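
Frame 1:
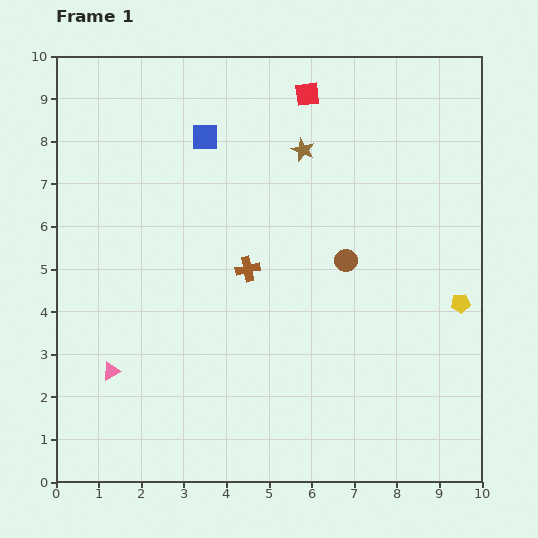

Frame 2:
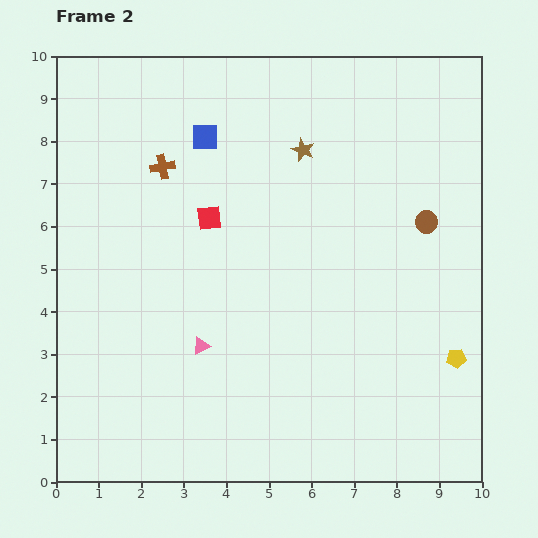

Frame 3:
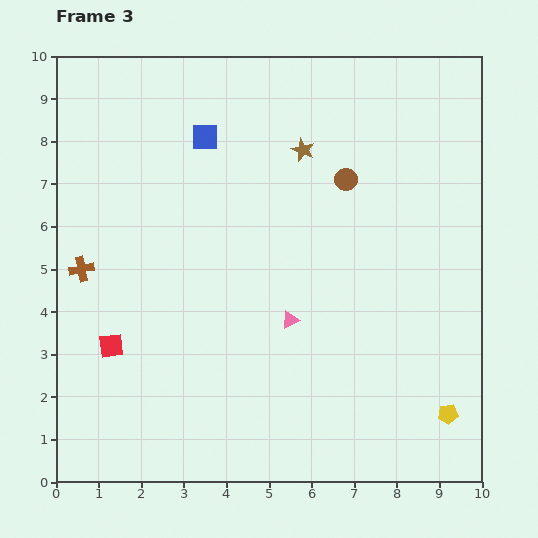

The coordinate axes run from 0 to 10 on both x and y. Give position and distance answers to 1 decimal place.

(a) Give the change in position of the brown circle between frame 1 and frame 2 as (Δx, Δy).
(1.9, 0.9)

The brown circle was at (6.8, 5.2) in frame 1 and (8.7, 6.1) in frame 2.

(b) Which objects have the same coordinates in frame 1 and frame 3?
the blue square, the brown star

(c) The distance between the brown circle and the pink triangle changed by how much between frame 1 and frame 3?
-2.6

Distance in frame 1: 6.1. Distance in frame 3: 3.5.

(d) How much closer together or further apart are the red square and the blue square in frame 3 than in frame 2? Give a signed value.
+3.5

Distance in frame 2: 1.9. Distance in frame 3: 5.4.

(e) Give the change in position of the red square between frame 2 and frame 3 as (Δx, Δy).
(-2.3, -3.0)

The red square was at (3.6, 6.2) in frame 2 and (1.3, 3.2) in frame 3.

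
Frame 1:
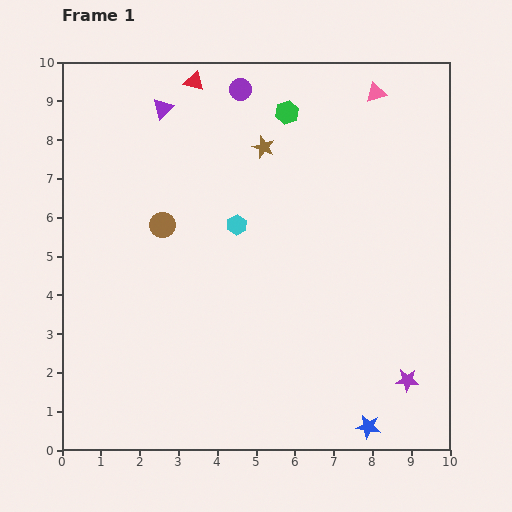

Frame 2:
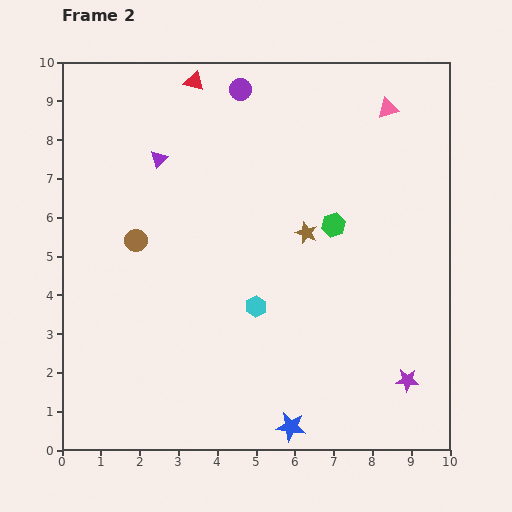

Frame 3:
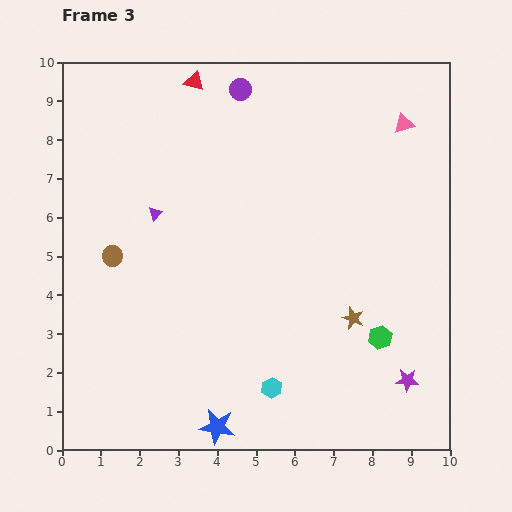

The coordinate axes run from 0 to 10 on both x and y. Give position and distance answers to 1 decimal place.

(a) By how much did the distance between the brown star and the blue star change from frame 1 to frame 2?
-2.7

Distance in frame 1: 7.7. Distance in frame 2: 5.0.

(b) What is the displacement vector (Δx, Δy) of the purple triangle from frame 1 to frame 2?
(-0.1, -1.3)

The purple triangle was at (2.6, 8.8) in frame 1 and (2.5, 7.5) in frame 2.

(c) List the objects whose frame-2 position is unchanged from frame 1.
the purple star, the purple circle, the red triangle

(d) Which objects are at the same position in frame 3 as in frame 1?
the purple star, the purple circle, the red triangle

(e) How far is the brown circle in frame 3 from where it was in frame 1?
1.5

The brown circle moved from (2.6, 5.8) to (1.3, 5.0), a distance of √(1.3² + 0.8²) ≈ 1.5.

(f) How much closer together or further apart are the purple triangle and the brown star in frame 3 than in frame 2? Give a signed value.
+1.6

Distance in frame 2: 4.2. Distance in frame 3: 5.8.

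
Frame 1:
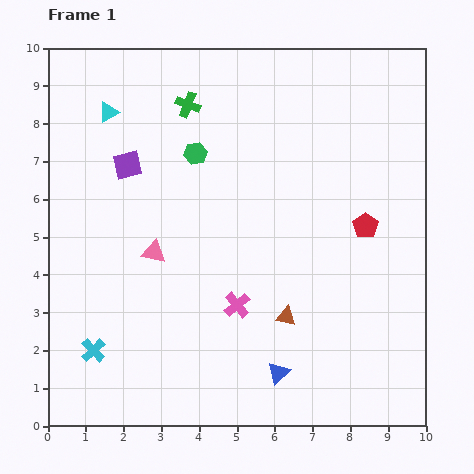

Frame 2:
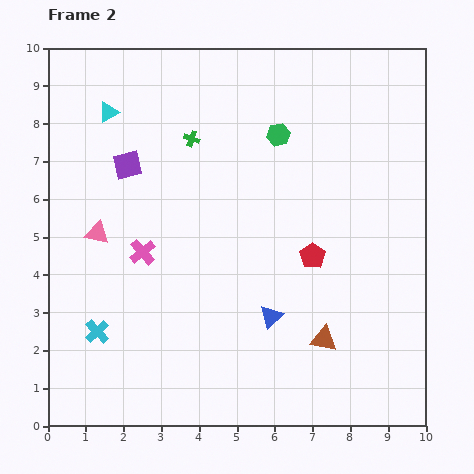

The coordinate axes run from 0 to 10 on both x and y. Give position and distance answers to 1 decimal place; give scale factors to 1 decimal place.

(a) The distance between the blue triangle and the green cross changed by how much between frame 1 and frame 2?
-2.4

Distance in frame 1: 7.5. Distance in frame 2: 5.1.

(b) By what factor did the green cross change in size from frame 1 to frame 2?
0.6×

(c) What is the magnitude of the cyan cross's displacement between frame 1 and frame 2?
0.5

The cyan cross moved from (1.2, 2.0) to (1.3, 2.5), a distance of √(0.1² + 0.5²) ≈ 0.5.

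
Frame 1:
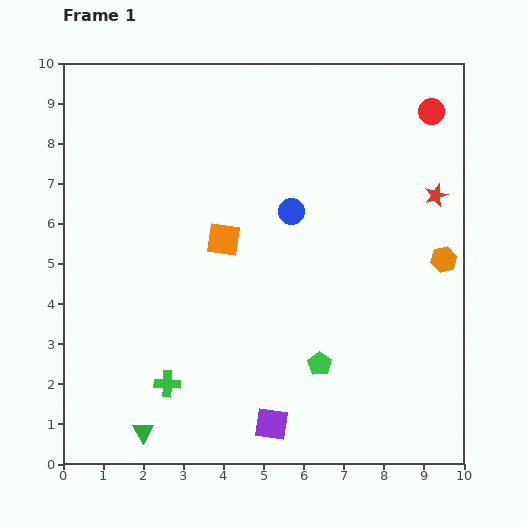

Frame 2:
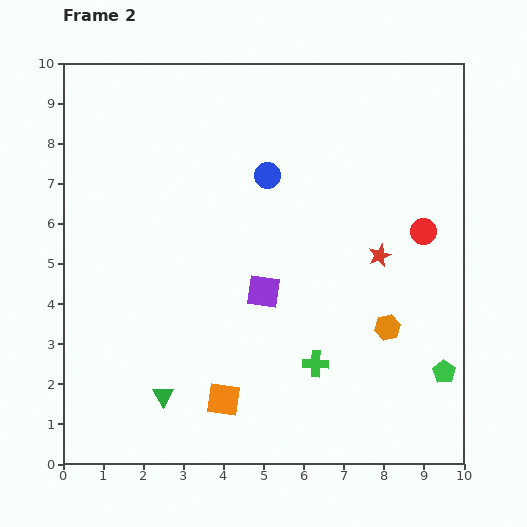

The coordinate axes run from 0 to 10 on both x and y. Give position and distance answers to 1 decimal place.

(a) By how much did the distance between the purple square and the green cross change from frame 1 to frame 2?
-0.6

Distance in frame 1: 2.8. Distance in frame 2: 2.2.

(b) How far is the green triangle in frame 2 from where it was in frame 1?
1.0

The green triangle moved from (2.0, 0.8) to (2.5, 1.7), a distance of √(0.5² + 0.9²) ≈ 1.0.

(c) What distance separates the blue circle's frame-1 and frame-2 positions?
1.1

The blue circle moved from (5.7, 6.3) to (5.1, 7.2), a distance of √(0.6² + 0.9²) ≈ 1.1.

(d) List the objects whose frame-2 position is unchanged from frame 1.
none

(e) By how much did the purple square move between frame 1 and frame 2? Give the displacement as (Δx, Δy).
(-0.2, 3.3)

The purple square was at (5.2, 1.0) in frame 1 and (5.0, 4.3) in frame 2.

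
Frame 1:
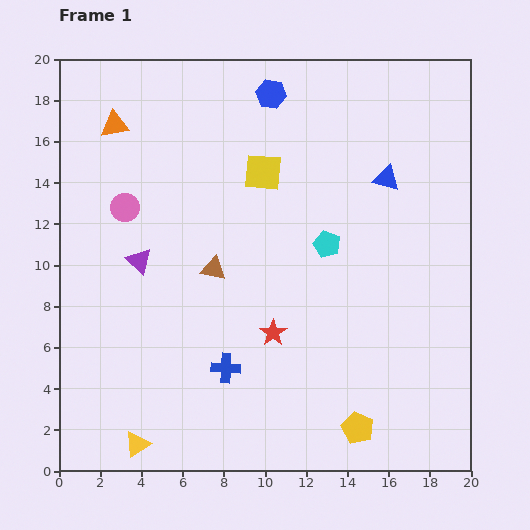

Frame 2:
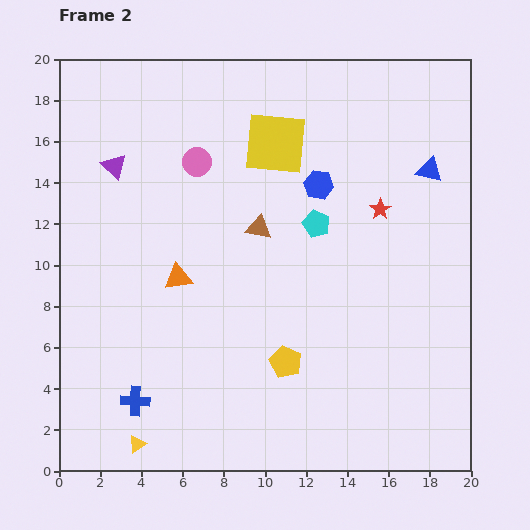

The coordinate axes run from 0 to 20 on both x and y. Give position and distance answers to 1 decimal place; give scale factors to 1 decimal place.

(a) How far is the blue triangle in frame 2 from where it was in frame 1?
2.1

The blue triangle moved from (15.9, 14.2) to (18.0, 14.6), a distance of √(2.1² + 0.4²) ≈ 2.1.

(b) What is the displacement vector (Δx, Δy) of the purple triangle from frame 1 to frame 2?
(-1.2, 4.6)

The purple triangle was at (3.9, 10.2) in frame 1 and (2.7, 14.8) in frame 2.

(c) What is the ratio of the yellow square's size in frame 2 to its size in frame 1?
1.7×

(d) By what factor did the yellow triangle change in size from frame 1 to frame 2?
0.7×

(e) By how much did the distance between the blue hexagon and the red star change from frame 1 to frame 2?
-8.4

Distance in frame 1: 11.6. Distance in frame 2: 3.2.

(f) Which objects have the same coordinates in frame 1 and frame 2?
the yellow triangle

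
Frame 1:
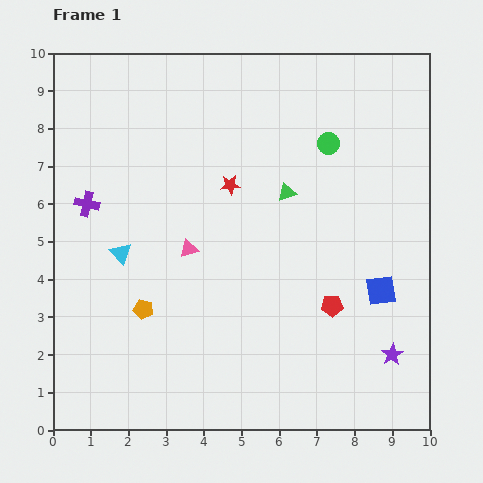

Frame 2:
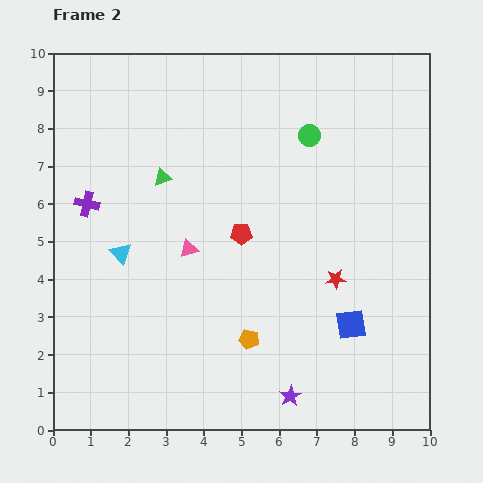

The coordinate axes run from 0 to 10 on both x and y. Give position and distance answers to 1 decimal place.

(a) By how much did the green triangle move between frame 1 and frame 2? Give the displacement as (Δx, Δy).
(-3.3, 0.4)

The green triangle was at (6.2, 6.3) in frame 1 and (2.9, 6.7) in frame 2.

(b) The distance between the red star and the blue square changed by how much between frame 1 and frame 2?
-3.6

Distance in frame 1: 4.9. Distance in frame 2: 1.3.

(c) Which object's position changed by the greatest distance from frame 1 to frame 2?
the red star

(moved 3.8; next 3.3)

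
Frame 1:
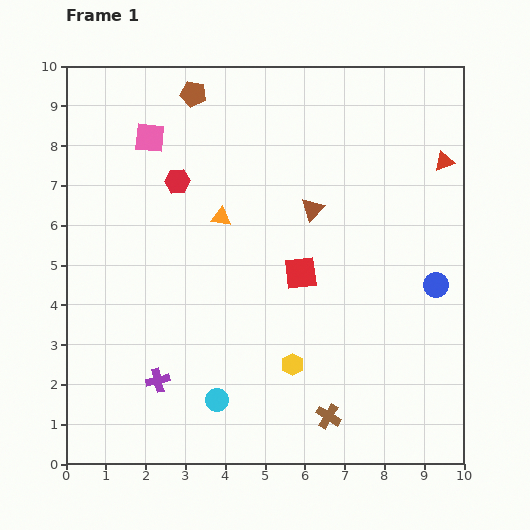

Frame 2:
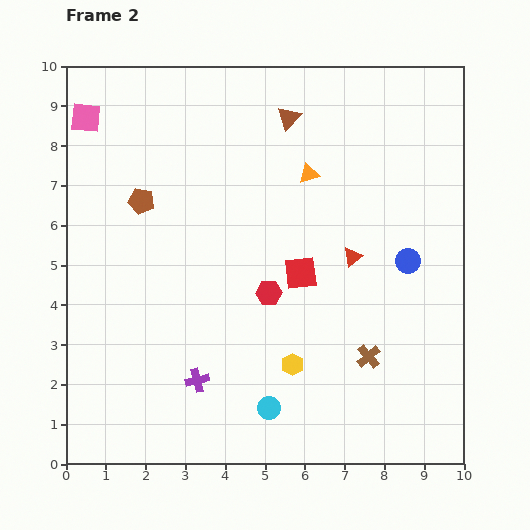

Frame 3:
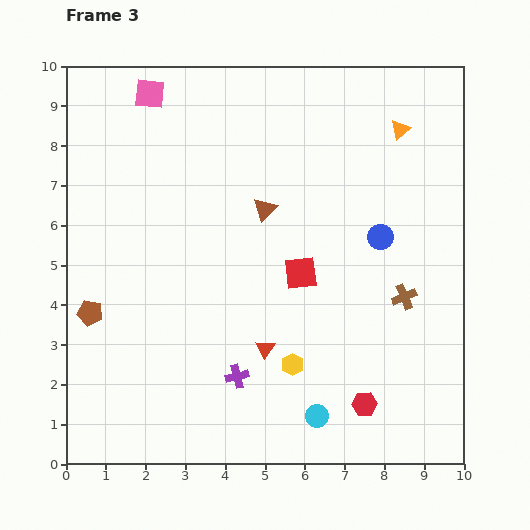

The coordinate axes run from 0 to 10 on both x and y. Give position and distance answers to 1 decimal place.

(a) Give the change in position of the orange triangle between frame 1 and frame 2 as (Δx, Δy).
(2.2, 1.1)

The orange triangle was at (3.9, 6.2) in frame 1 and (6.1, 7.3) in frame 2.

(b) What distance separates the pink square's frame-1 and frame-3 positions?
1.1

The pink square moved from (2.1, 8.2) to (2.1, 9.3), a distance of √(0.0² + 1.1²) ≈ 1.1.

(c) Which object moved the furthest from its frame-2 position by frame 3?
the red hexagon

(moved 3.7; next 3.2)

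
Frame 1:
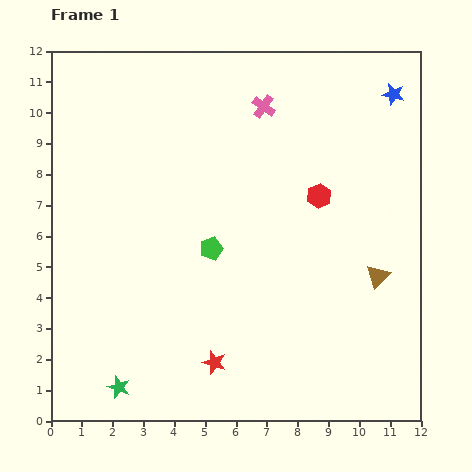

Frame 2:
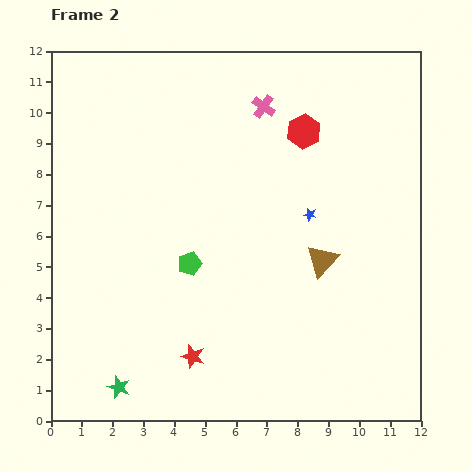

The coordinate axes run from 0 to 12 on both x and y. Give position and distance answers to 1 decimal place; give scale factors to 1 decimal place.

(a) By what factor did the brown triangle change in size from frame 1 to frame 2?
1.4×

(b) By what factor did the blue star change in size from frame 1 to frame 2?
0.6×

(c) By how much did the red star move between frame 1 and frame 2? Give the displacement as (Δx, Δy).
(-0.7, 0.2)

The red star was at (5.3, 1.9) in frame 1 and (4.6, 2.1) in frame 2.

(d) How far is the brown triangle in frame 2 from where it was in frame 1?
1.9

The brown triangle moved from (10.6, 4.7) to (8.8, 5.2), a distance of √(1.8² + 0.5²) ≈ 1.9.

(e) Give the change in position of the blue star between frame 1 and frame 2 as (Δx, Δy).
(-2.7, -3.9)

The blue star was at (11.1, 10.6) in frame 1 and (8.4, 6.7) in frame 2.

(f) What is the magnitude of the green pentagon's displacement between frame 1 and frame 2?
0.9

The green pentagon moved from (5.2, 5.6) to (4.5, 5.1), a distance of √(0.7² + 0.5²) ≈ 0.9.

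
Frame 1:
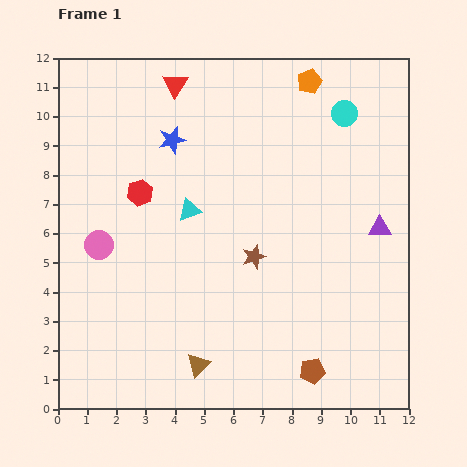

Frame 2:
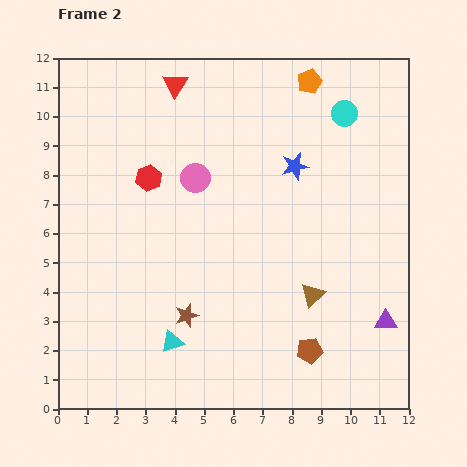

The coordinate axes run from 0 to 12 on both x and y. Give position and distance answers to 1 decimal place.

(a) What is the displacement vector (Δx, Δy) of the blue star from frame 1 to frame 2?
(4.2, -0.9)

The blue star was at (3.9, 9.2) in frame 1 and (8.1, 8.3) in frame 2.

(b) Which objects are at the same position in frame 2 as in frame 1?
the cyan circle, the orange pentagon, the red triangle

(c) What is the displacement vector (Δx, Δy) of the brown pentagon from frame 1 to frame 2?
(-0.1, 0.7)

The brown pentagon was at (8.7, 1.3) in frame 1 and (8.6, 2.0) in frame 2.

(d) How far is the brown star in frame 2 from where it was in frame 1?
3.0

The brown star moved from (6.7, 5.2) to (4.4, 3.2), a distance of √(2.3² + 2.0²) ≈ 3.0.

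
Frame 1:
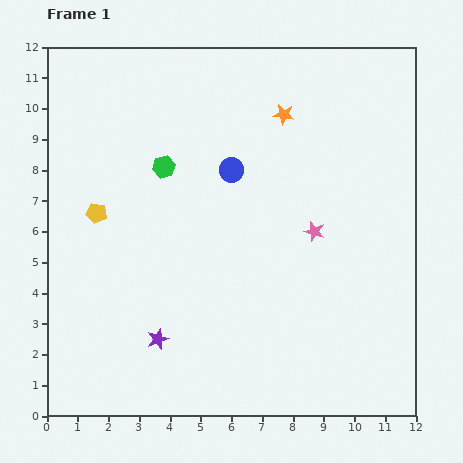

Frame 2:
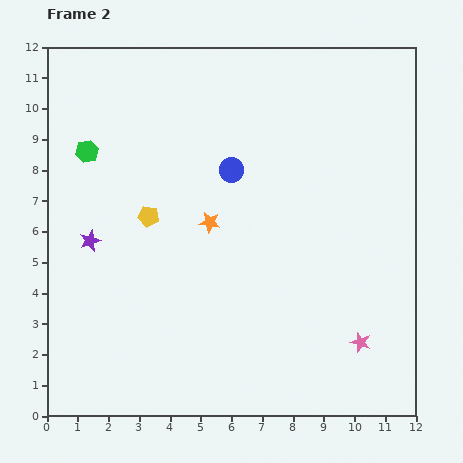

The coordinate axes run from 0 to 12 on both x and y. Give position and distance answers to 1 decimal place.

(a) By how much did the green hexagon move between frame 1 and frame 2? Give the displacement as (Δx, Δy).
(-2.5, 0.5)

The green hexagon was at (3.8, 8.1) in frame 1 and (1.3, 8.6) in frame 2.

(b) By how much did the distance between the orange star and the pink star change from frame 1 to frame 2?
+2.4

Distance in frame 1: 3.9. Distance in frame 2: 6.3.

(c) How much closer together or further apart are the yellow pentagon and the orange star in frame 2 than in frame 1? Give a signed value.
-4.9

Distance in frame 1: 6.9. Distance in frame 2: 2.0.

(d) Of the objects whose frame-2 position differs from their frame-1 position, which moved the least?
the yellow pentagon

(moved 1.7)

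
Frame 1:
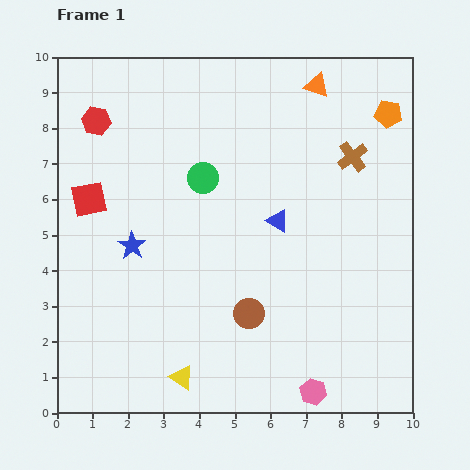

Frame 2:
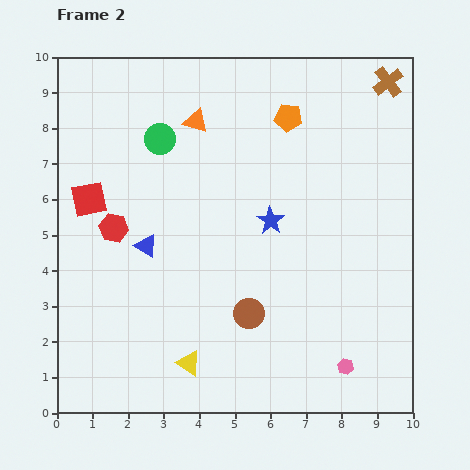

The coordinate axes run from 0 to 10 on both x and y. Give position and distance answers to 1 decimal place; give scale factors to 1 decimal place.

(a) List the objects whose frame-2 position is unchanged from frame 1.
the red square, the brown circle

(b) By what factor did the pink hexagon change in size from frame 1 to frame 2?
0.6×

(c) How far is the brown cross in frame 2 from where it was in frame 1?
2.3

The brown cross moved from (8.3, 7.2) to (9.3, 9.3), a distance of √(1.0² + 2.1²) ≈ 2.3.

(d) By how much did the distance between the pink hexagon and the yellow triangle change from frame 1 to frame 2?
+0.7

Distance in frame 1: 3.7. Distance in frame 2: 4.4.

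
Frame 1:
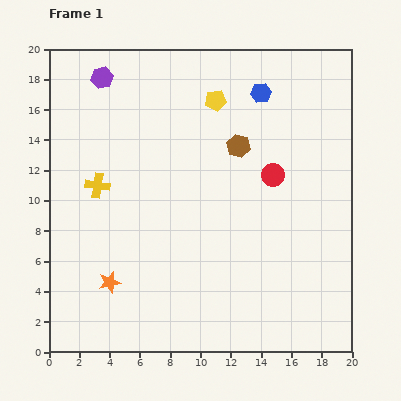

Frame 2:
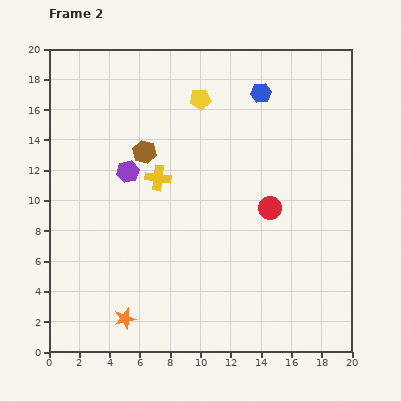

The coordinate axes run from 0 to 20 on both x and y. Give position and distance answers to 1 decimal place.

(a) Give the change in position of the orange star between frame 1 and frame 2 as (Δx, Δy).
(1.0, -2.4)

The orange star was at (4.0, 4.6) in frame 1 and (5.0, 2.2) in frame 2.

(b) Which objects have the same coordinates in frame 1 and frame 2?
the blue hexagon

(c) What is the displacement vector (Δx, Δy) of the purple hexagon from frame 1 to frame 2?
(1.7, -6.2)

The purple hexagon was at (3.5, 18.1) in frame 1 and (5.2, 11.9) in frame 2.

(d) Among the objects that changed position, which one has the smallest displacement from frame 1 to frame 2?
the yellow pentagon

(moved 1.0)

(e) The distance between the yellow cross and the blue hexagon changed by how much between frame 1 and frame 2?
-3.6

Distance in frame 1: 12.4. Distance in frame 2: 8.8.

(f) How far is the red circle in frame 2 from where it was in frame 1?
2.2

The red circle moved from (14.8, 11.7) to (14.6, 9.5), a distance of √(0.2² + 2.2²) ≈ 2.2.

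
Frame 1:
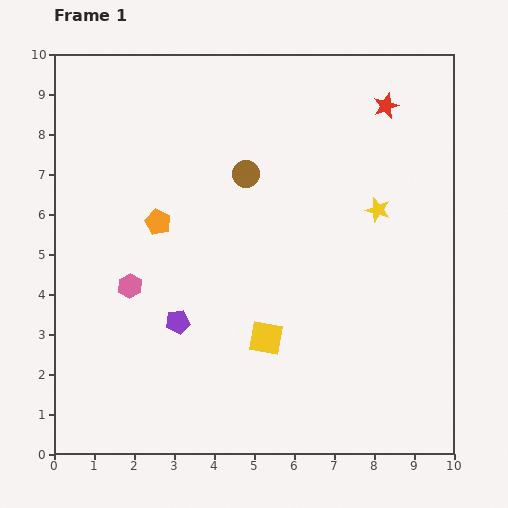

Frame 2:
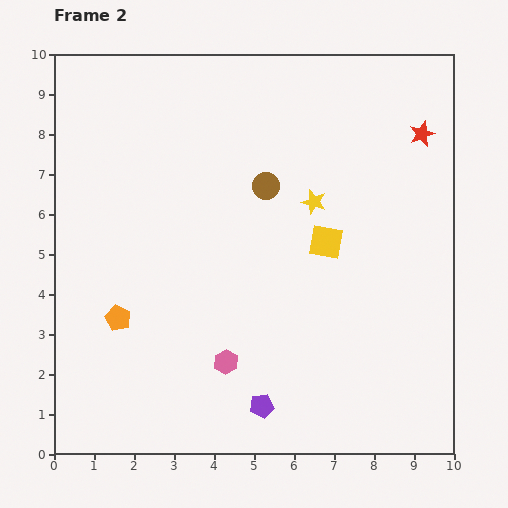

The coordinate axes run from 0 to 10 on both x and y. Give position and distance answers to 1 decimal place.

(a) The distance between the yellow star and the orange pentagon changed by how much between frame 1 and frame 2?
+0.2

Distance in frame 1: 5.5. Distance in frame 2: 5.7.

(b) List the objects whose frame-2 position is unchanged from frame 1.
none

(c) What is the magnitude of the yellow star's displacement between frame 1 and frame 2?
1.6

The yellow star moved from (8.1, 6.1) to (6.5, 6.3), a distance of √(1.6² + 0.2²) ≈ 1.6.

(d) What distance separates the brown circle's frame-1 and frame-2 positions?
0.6

The brown circle moved from (4.8, 7.0) to (5.3, 6.7), a distance of √(0.5² + 0.3²) ≈ 0.6.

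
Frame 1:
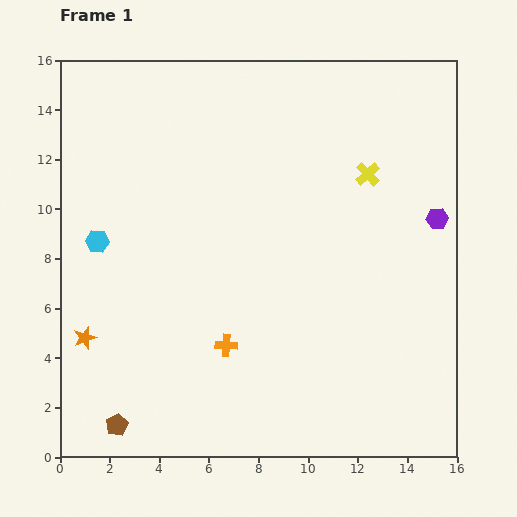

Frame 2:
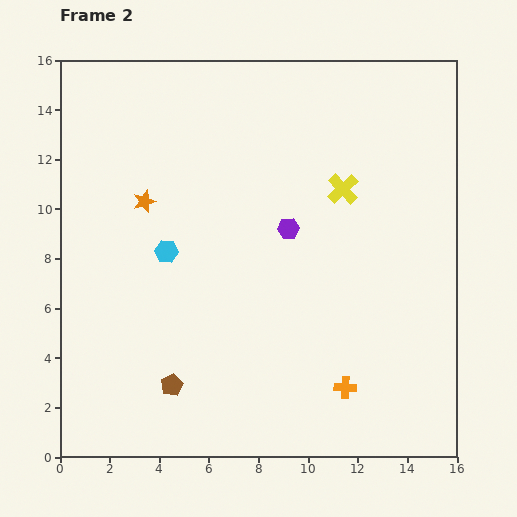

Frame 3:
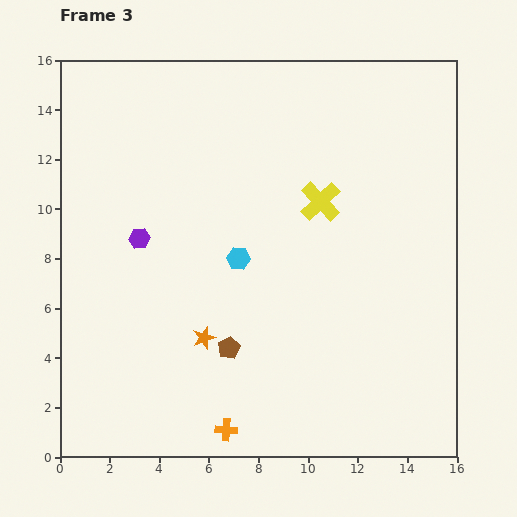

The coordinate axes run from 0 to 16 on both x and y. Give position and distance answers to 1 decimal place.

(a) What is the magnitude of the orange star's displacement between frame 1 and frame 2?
6.0

The orange star moved from (1.0, 4.8) to (3.4, 10.3), a distance of √(2.4² + 5.5²) ≈ 6.0.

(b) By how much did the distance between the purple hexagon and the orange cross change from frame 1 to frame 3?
-1.4

Distance in frame 1: 9.9. Distance in frame 3: 8.5.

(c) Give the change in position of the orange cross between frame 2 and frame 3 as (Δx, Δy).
(-4.8, -1.7)

The orange cross was at (11.5, 2.8) in frame 2 and (6.7, 1.1) in frame 3.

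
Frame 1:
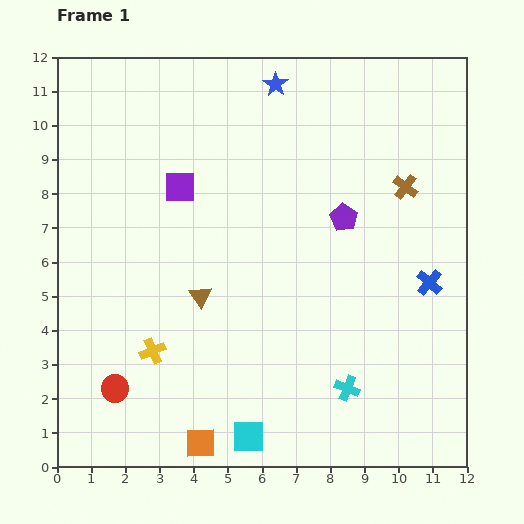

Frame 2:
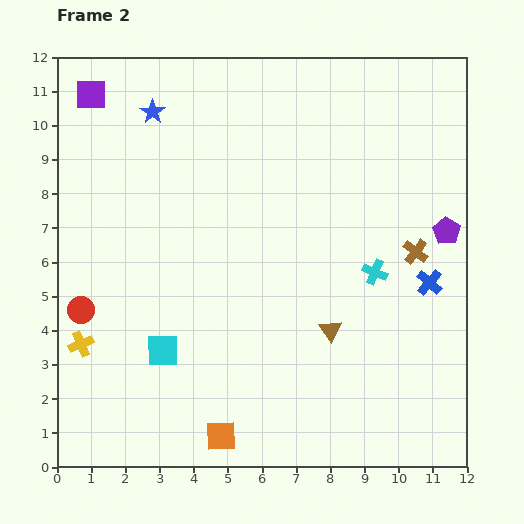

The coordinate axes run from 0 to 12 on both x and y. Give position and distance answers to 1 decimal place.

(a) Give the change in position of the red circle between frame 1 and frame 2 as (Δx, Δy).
(-1.0, 2.3)

The red circle was at (1.7, 2.3) in frame 1 and (0.7, 4.6) in frame 2.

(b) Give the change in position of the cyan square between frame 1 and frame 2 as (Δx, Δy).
(-2.5, 2.5)

The cyan square was at (5.6, 0.9) in frame 1 and (3.1, 3.4) in frame 2.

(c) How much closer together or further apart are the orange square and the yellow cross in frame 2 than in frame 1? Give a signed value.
+1.9

Distance in frame 1: 3.0. Distance in frame 2: 4.9.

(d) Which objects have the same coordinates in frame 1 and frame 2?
the blue cross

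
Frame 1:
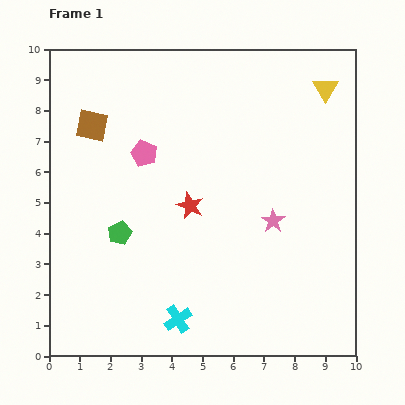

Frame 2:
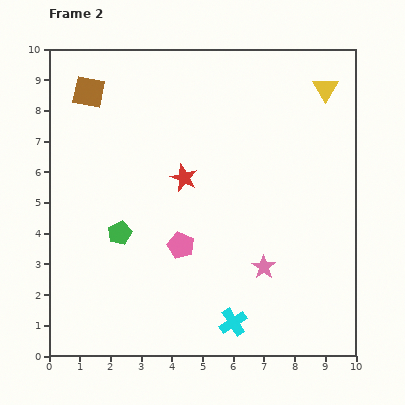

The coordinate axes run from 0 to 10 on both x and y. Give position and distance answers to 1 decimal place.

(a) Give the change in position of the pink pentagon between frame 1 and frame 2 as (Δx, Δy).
(1.2, -3.0)

The pink pentagon was at (3.1, 6.6) in frame 1 and (4.3, 3.6) in frame 2.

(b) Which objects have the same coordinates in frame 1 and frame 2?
the yellow triangle, the green pentagon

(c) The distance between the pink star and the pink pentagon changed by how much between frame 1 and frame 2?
-1.9

Distance in frame 1: 4.7. Distance in frame 2: 2.8.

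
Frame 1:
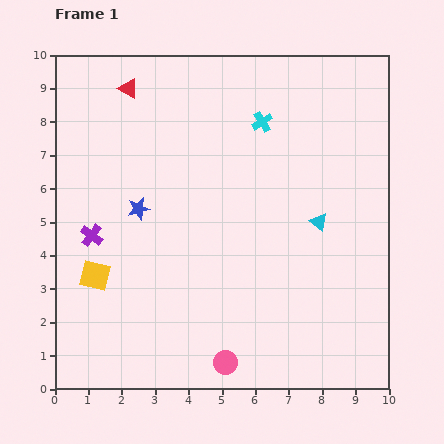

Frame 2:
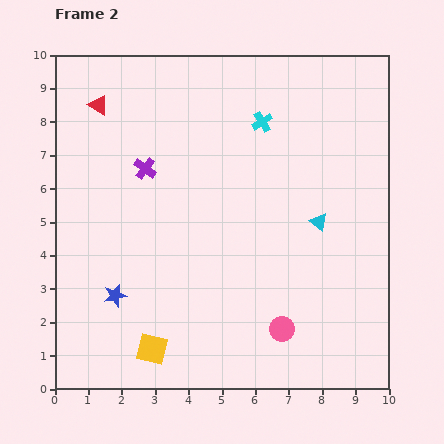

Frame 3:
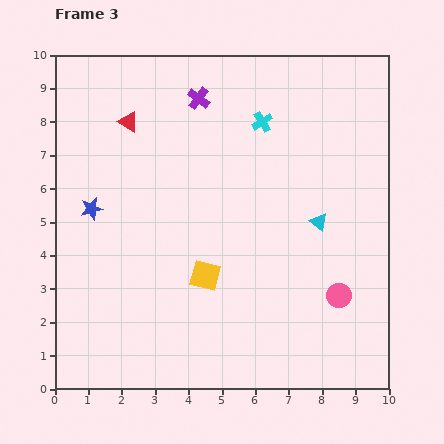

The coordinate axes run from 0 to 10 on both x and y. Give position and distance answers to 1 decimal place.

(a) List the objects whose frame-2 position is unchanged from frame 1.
the cyan triangle, the cyan cross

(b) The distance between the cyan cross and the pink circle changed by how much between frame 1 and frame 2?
-1.1

Distance in frame 1: 7.3. Distance in frame 2: 6.2.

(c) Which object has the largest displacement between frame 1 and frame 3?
the purple cross

(moved 5.2; next 3.9)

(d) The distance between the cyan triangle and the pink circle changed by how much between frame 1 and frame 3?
-2.7

Distance in frame 1: 5.0. Distance in frame 3: 2.3.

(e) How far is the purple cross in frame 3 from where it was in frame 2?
2.6

The purple cross moved from (2.7, 6.6) to (4.3, 8.7), a distance of √(1.6² + 2.1²) ≈ 2.6.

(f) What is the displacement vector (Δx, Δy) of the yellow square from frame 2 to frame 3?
(1.6, 2.2)

The yellow square was at (2.9, 1.2) in frame 2 and (4.5, 3.4) in frame 3.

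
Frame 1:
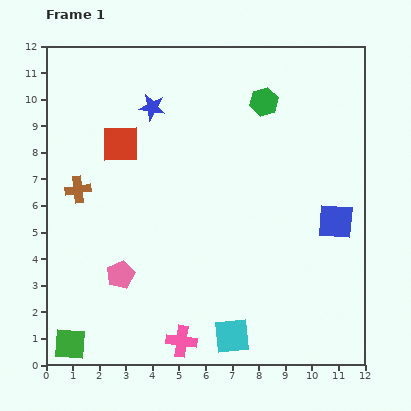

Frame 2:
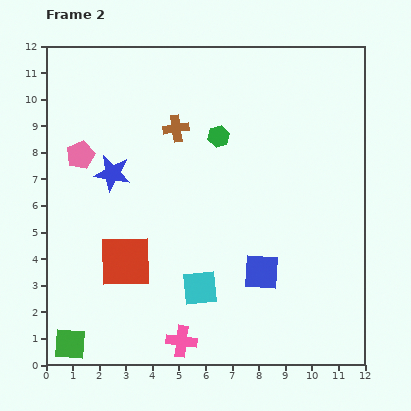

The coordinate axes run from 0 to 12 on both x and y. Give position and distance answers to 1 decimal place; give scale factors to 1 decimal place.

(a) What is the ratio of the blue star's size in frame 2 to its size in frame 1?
1.4×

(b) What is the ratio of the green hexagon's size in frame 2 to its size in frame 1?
0.8×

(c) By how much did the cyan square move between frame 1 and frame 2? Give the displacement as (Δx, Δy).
(-1.2, 1.8)

The cyan square was at (7.0, 1.1) in frame 1 and (5.8, 2.9) in frame 2.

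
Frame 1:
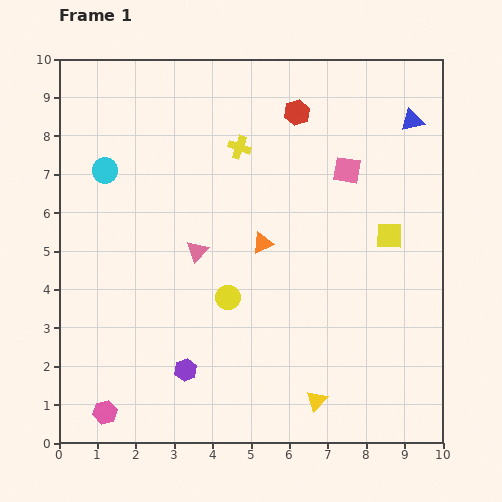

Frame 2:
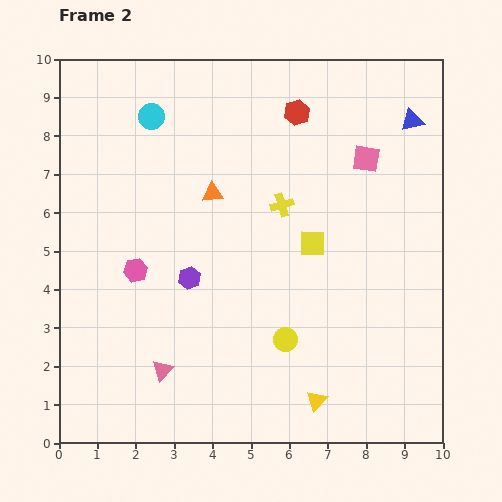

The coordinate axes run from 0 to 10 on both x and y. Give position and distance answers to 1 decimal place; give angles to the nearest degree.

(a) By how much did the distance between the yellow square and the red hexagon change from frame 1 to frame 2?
-0.6

Distance in frame 1: 4.0. Distance in frame 2: 3.4.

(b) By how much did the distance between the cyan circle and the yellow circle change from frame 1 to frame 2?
+2.2

Distance in frame 1: 4.6. Distance in frame 2: 6.8.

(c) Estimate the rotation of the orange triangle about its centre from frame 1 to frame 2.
18° clockwise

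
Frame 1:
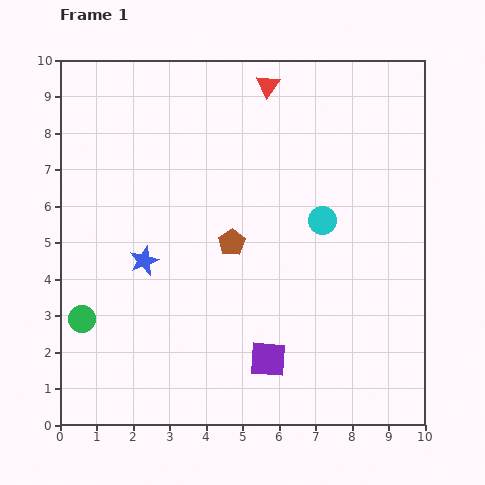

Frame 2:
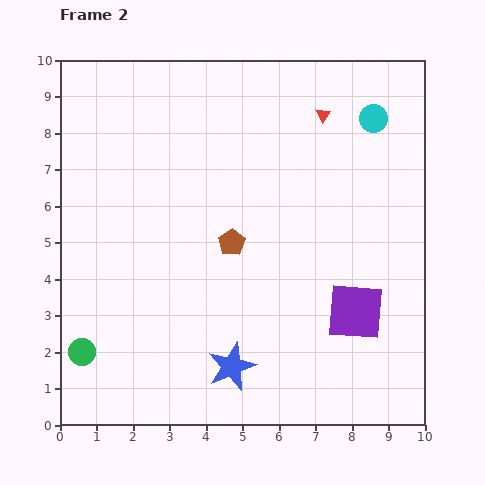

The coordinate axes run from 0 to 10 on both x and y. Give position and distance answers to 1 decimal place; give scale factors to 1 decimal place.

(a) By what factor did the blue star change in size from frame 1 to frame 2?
1.7×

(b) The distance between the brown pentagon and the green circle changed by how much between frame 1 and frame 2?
+0.5

Distance in frame 1: 4.6. Distance in frame 2: 5.1.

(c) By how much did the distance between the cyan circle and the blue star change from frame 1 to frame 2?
+2.8

Distance in frame 1: 5.0. Distance in frame 2: 7.8.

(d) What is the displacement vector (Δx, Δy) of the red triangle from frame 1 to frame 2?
(1.5, -0.8)

The red triangle was at (5.7, 9.3) in frame 1 and (7.2, 8.5) in frame 2.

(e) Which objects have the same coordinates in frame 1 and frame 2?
the brown pentagon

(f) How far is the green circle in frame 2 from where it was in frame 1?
0.9

The green circle moved from (0.6, 2.9) to (0.6, 2.0), a distance of √(0.0² + 0.9²) ≈ 0.9.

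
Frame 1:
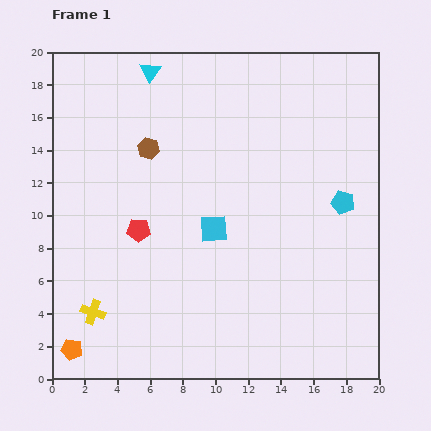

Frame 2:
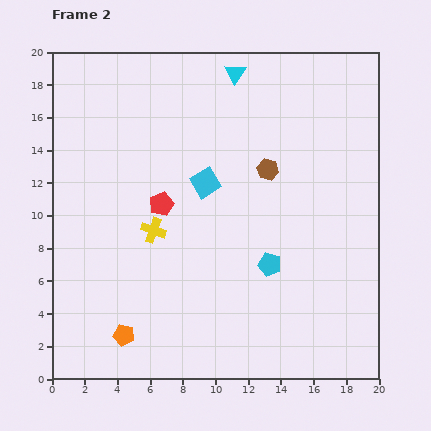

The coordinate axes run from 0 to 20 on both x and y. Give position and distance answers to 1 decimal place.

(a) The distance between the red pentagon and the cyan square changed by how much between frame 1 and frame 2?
-1.6

Distance in frame 1: 4.6. Distance in frame 2: 3.0.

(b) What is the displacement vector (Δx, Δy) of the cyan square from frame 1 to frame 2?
(-0.5, 2.8)

The cyan square was at (9.9, 9.2) in frame 1 and (9.4, 12.0) in frame 2.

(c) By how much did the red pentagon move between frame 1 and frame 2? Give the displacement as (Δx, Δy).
(1.4, 1.6)

The red pentagon was at (5.3, 9.1) in frame 1 and (6.7, 10.7) in frame 2.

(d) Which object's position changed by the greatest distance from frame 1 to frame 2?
the brown hexagon

(moved 7.4; next 6.2)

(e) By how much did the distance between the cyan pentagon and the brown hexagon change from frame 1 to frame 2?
-6.5

Distance in frame 1: 12.3. Distance in frame 2: 5.8.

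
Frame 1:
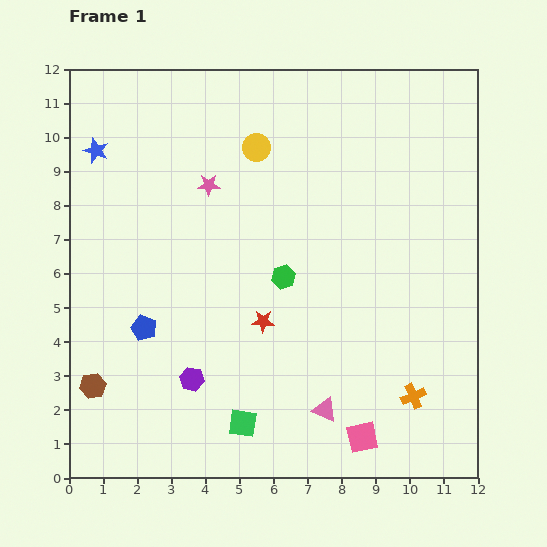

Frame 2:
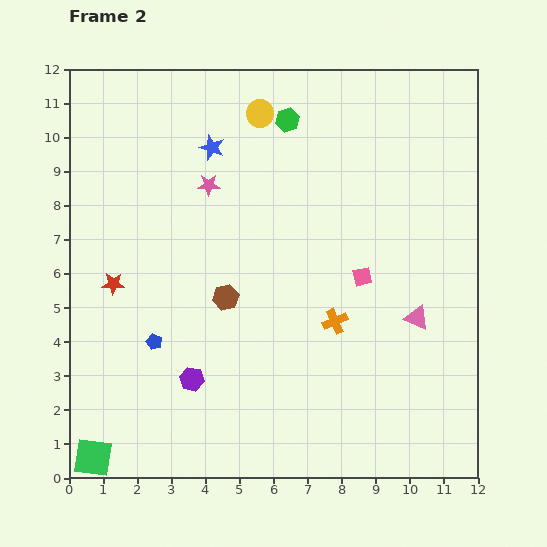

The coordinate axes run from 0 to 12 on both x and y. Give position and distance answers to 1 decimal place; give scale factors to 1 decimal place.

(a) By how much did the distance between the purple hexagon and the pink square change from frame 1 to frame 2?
+0.5

Distance in frame 1: 5.3. Distance in frame 2: 5.8.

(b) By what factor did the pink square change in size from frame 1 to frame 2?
0.6×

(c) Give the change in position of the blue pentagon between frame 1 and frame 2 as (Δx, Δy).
(0.3, -0.4)

The blue pentagon was at (2.2, 4.4) in frame 1 and (2.5, 4.0) in frame 2.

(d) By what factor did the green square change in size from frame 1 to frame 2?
1.4×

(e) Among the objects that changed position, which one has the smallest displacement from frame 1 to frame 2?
the blue pentagon

(moved 0.5)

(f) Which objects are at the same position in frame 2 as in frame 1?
the pink star, the purple hexagon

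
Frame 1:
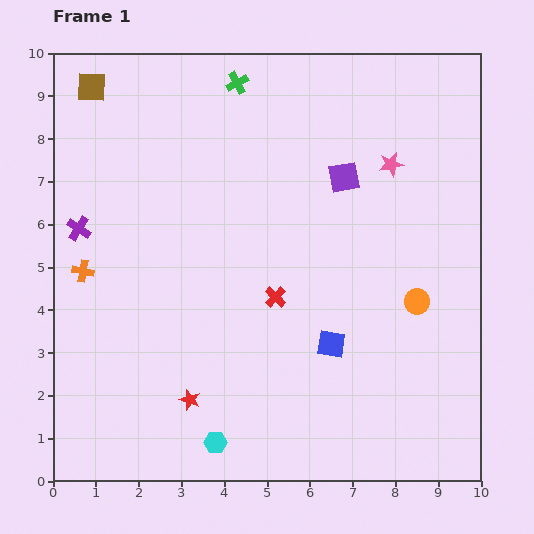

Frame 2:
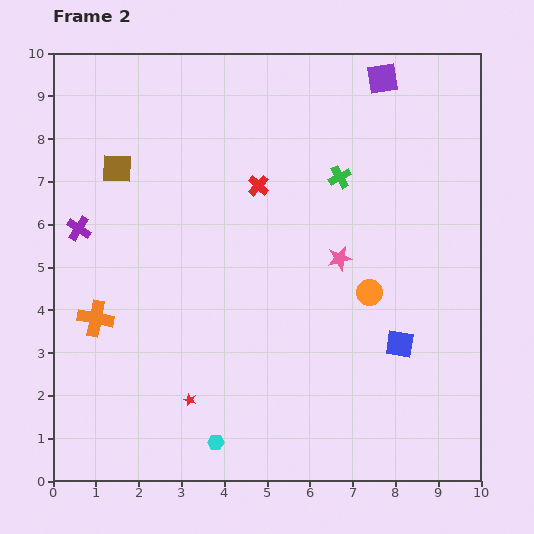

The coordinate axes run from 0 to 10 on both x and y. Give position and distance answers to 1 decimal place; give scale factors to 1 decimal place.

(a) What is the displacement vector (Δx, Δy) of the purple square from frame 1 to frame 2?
(0.9, 2.3)

The purple square was at (6.8, 7.1) in frame 1 and (7.7, 9.4) in frame 2.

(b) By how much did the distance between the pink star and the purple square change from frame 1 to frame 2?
+3.2

Distance in frame 1: 1.1. Distance in frame 2: 4.3.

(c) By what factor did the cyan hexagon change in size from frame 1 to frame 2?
0.7×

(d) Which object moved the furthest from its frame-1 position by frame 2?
the green cross

(moved 3.3; next 2.6)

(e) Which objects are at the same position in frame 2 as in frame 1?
the red star, the cyan hexagon, the purple cross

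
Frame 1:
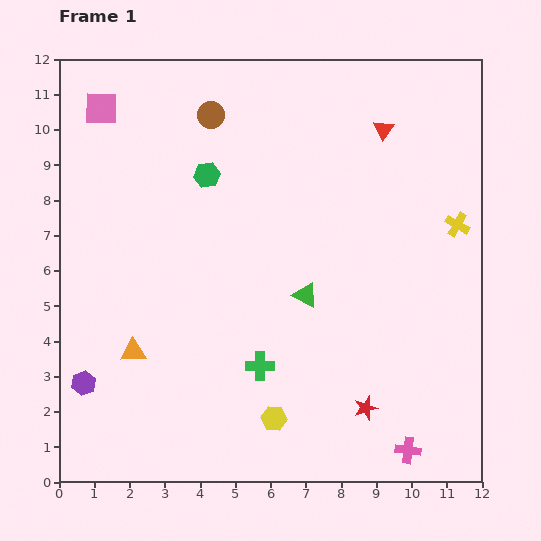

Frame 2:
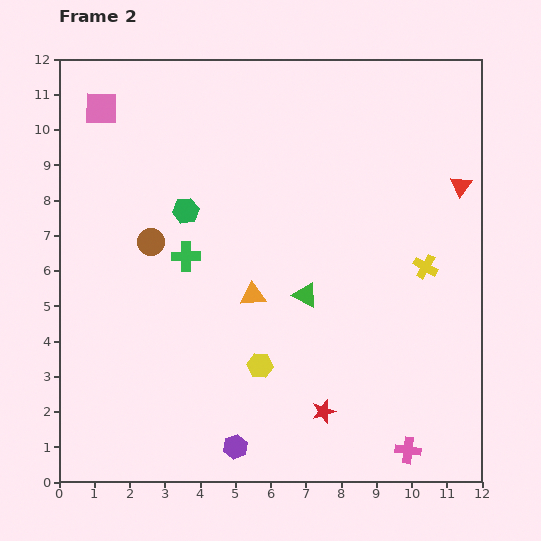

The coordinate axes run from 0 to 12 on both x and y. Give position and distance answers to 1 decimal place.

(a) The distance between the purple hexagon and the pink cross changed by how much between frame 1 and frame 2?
-4.5

Distance in frame 1: 9.4. Distance in frame 2: 4.9.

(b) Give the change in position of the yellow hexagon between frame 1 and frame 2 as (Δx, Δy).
(-0.4, 1.5)

The yellow hexagon was at (6.1, 1.8) in frame 1 and (5.7, 3.3) in frame 2.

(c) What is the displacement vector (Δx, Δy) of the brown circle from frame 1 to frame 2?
(-1.7, -3.6)

The brown circle was at (4.3, 10.4) in frame 1 and (2.6, 6.8) in frame 2.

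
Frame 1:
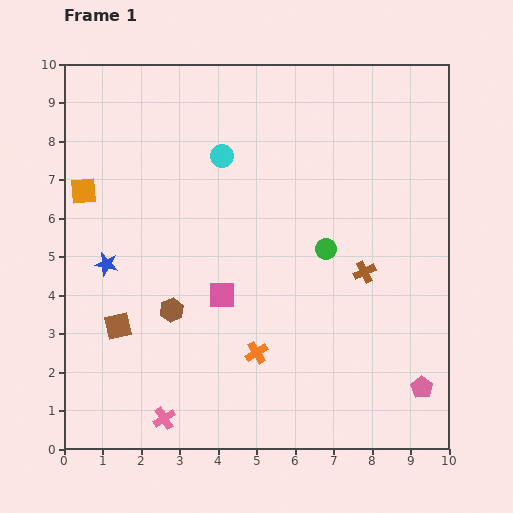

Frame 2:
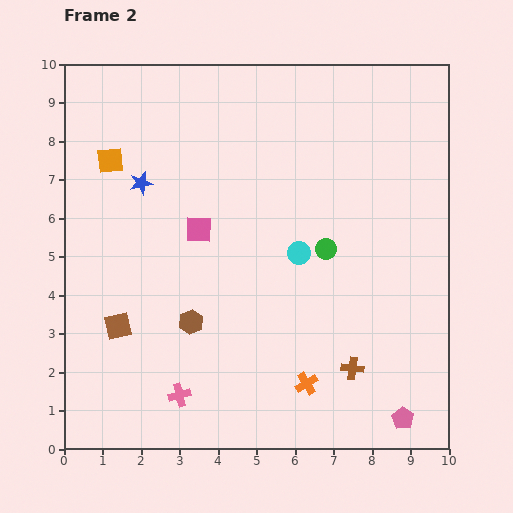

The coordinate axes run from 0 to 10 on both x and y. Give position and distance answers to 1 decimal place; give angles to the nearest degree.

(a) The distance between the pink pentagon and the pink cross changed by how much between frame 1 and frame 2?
-0.9

Distance in frame 1: 6.7. Distance in frame 2: 5.8.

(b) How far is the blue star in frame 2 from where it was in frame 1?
2.3

The blue star moved from (1.1, 4.8) to (2.0, 6.9), a distance of √(0.9² + 2.1²) ≈ 2.3.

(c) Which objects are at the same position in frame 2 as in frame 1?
the brown square, the green circle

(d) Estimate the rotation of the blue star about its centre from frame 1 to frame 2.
24° counter-clockwise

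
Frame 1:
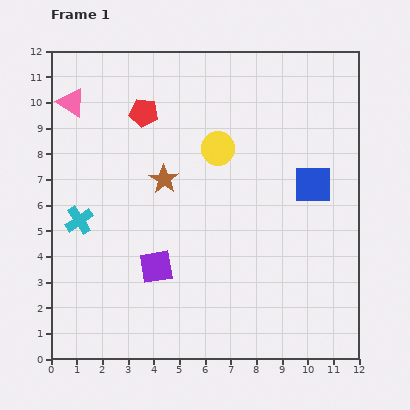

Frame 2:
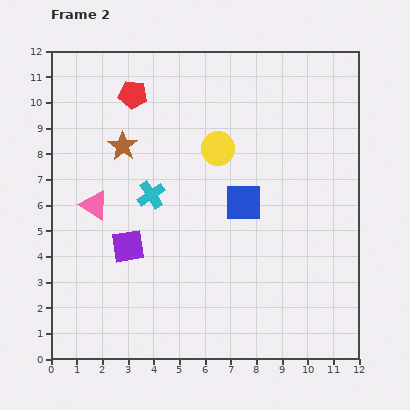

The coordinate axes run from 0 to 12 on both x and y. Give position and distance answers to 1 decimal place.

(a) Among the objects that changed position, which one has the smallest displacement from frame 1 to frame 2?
the red pentagon

(moved 0.8)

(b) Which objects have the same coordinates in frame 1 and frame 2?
the yellow circle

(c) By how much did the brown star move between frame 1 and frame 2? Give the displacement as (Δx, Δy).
(-1.6, 1.3)

The brown star was at (4.4, 7.0) in frame 1 and (2.8, 8.3) in frame 2.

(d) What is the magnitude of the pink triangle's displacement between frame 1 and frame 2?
4.1

The pink triangle moved from (0.8, 10.0) to (1.7, 6.0), a distance of √(0.9² + 4.0²) ≈ 4.1.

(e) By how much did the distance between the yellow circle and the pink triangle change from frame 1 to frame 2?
-0.7

Distance in frame 1: 6.0. Distance in frame 2: 5.3.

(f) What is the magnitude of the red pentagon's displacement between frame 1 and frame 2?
0.8

The red pentagon moved from (3.6, 9.6) to (3.2, 10.3), a distance of √(0.4² + 0.7²) ≈ 0.8.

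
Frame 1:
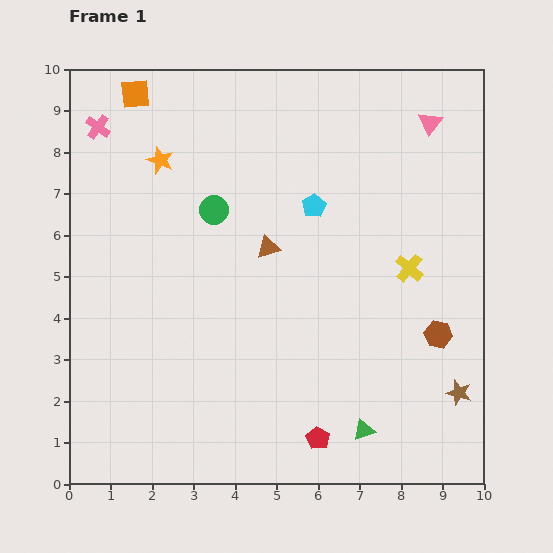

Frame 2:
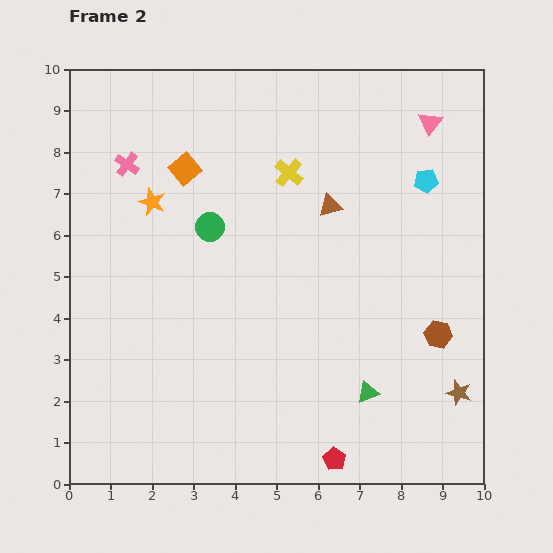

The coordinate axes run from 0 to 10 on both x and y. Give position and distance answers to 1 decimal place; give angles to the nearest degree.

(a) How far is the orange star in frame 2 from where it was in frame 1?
1.0

The orange star moved from (2.2, 7.8) to (2.0, 6.8), a distance of √(0.2² + 1.0²) ≈ 1.0.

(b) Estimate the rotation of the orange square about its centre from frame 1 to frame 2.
35° counter-clockwise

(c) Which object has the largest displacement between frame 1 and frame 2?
the yellow cross

(moved 3.7; next 2.8)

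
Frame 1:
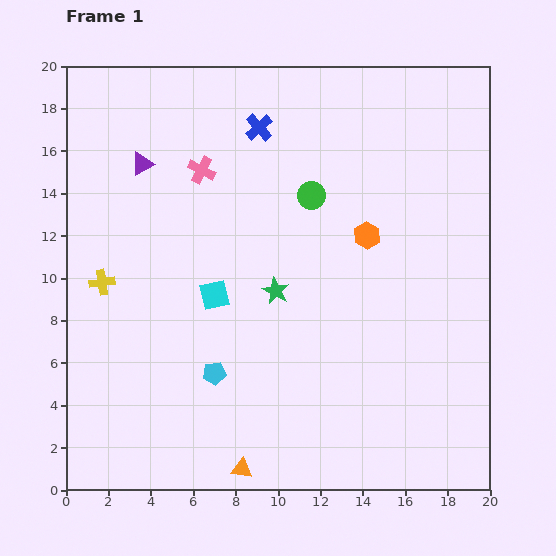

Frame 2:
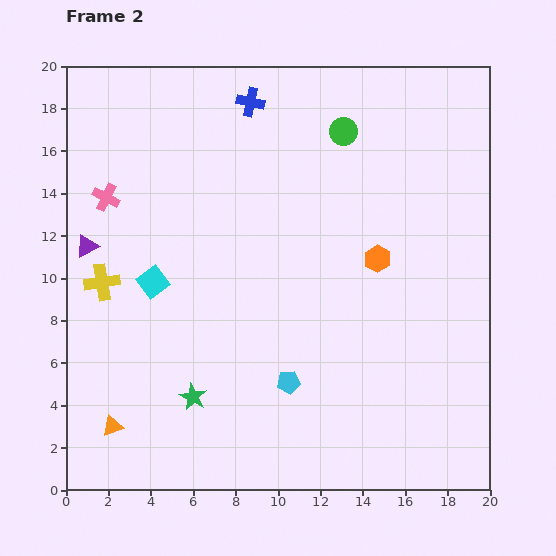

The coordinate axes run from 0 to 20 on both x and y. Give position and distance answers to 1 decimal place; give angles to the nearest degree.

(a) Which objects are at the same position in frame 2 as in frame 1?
the yellow cross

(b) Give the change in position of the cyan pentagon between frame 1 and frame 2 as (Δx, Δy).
(3.5, -0.4)

The cyan pentagon was at (7.0, 5.5) in frame 1 and (10.5, 5.1) in frame 2.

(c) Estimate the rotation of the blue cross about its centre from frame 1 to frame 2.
37° counter-clockwise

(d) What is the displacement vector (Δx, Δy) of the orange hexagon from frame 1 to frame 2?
(0.5, -1.1)

The orange hexagon was at (14.2, 12.0) in frame 1 and (14.7, 10.9) in frame 2.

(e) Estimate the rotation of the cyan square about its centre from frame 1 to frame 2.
24° counter-clockwise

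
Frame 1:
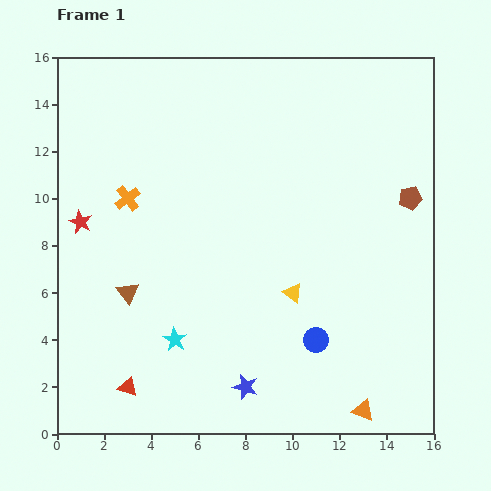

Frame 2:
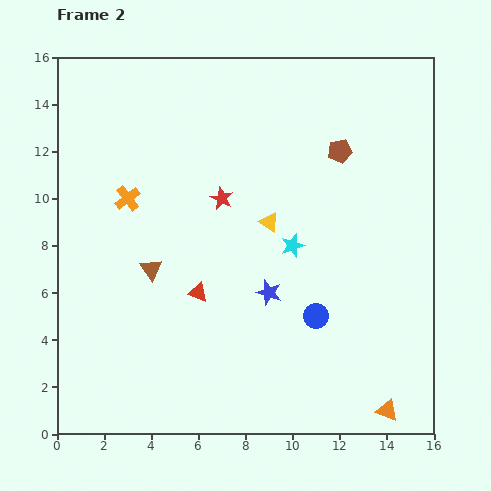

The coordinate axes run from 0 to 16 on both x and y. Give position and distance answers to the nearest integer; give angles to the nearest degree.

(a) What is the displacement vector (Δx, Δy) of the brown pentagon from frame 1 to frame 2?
(-3, 2)

The brown pentagon was at (15, 10) in frame 1 and (12, 12) in frame 2.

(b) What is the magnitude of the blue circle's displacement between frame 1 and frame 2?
1

The blue circle moved from (11, 4) to (11, 5), a distance of √(0² + 1²) ≈ 1.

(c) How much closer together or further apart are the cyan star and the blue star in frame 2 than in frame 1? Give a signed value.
-2

Distance in frame 1: 4. Distance in frame 2: 2.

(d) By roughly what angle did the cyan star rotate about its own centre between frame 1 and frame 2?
22° clockwise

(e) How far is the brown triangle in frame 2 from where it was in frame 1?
1

The brown triangle moved from (3, 6) to (4, 7), a distance of √(1² + 1²) ≈ 1.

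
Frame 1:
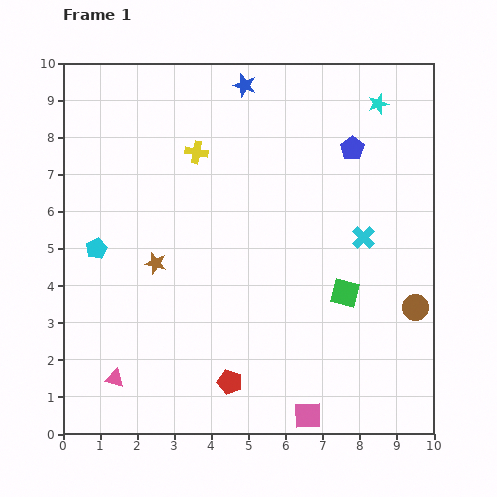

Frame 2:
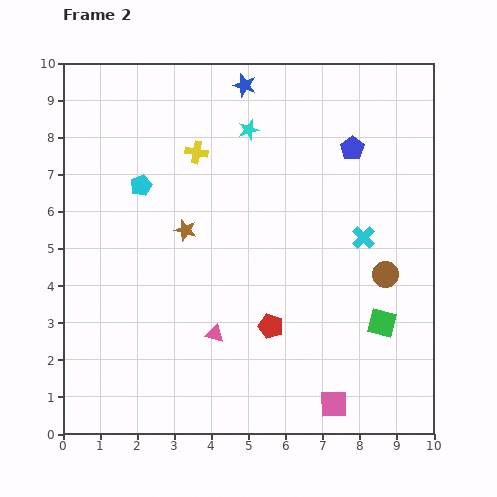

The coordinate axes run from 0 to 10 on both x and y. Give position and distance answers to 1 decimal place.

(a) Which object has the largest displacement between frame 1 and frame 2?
the cyan star

(moved 3.6; next 3.0)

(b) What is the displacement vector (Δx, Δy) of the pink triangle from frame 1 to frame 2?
(2.7, 1.2)

The pink triangle was at (1.4, 1.5) in frame 1 and (4.1, 2.7) in frame 2.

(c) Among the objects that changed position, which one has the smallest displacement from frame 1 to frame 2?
the pink square

(moved 0.8)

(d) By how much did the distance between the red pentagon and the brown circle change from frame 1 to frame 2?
-2.0

Distance in frame 1: 5.4. Distance in frame 2: 3.4.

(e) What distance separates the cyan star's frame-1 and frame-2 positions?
3.6

The cyan star moved from (8.5, 8.9) to (5.0, 8.2), a distance of √(3.5² + 0.7²) ≈ 3.6.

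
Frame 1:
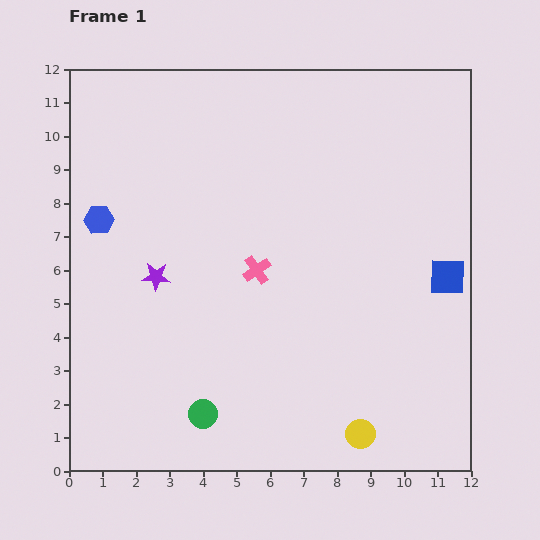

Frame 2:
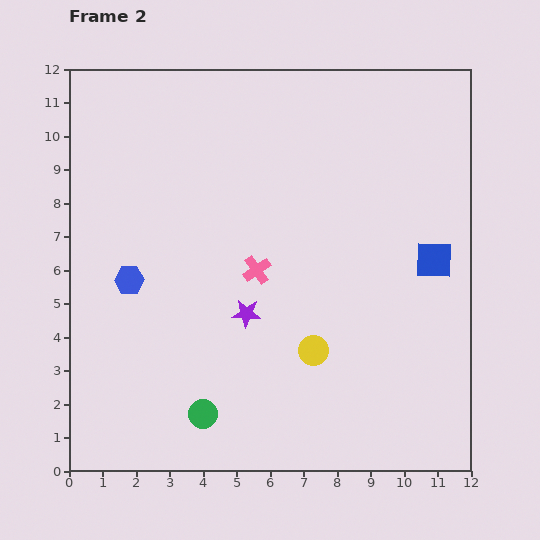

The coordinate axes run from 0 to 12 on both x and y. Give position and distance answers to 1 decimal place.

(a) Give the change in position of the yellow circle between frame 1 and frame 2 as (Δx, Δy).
(-1.4, 2.5)

The yellow circle was at (8.7, 1.1) in frame 1 and (7.3, 3.6) in frame 2.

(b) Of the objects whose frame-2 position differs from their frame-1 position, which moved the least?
the blue square

(moved 0.6)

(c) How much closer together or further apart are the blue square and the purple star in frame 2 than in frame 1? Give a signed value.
-2.9

Distance in frame 1: 8.7. Distance in frame 2: 5.8.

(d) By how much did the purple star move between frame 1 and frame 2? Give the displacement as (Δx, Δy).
(2.7, -1.1)

The purple star was at (2.6, 5.8) in frame 1 and (5.3, 4.7) in frame 2.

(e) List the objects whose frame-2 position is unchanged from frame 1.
the pink cross, the green circle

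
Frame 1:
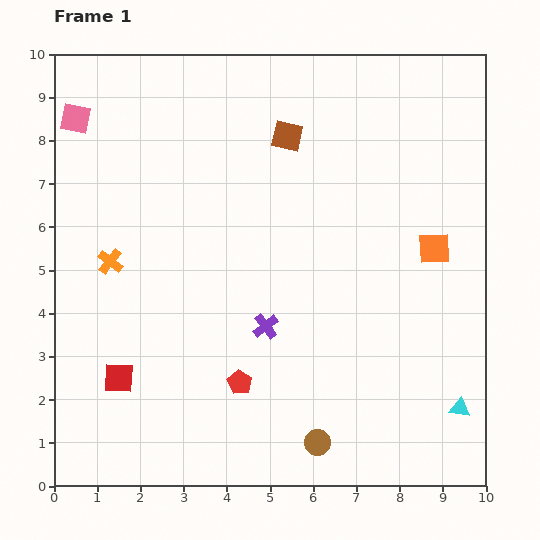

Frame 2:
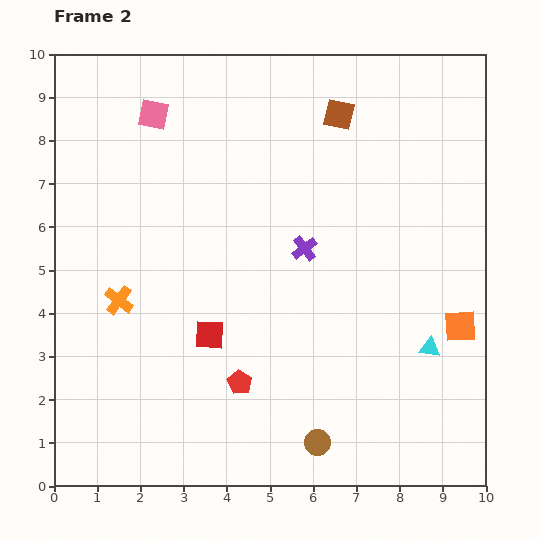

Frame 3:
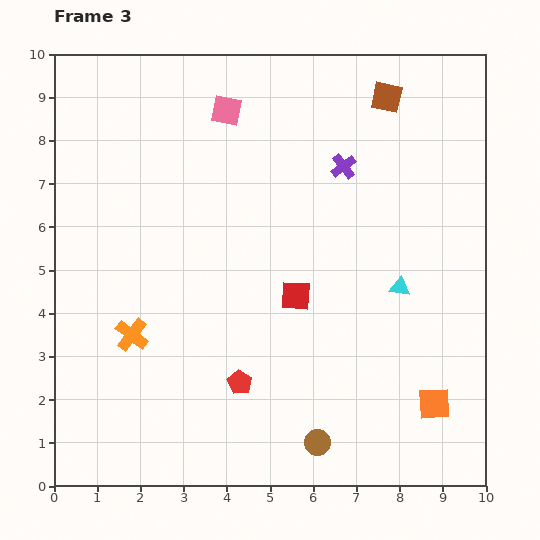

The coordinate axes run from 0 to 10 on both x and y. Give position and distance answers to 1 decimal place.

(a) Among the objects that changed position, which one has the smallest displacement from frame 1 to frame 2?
the orange cross

(moved 0.9)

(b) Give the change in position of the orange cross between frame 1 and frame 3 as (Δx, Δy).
(0.5, -1.7)

The orange cross was at (1.3, 5.2) in frame 1 and (1.8, 3.5) in frame 3.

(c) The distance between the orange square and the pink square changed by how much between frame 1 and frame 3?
-0.5

Distance in frame 1: 8.8. Distance in frame 3: 8.3.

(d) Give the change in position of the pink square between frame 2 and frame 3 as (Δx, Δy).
(1.7, 0.1)

The pink square was at (2.3, 8.6) in frame 2 and (4.0, 8.7) in frame 3.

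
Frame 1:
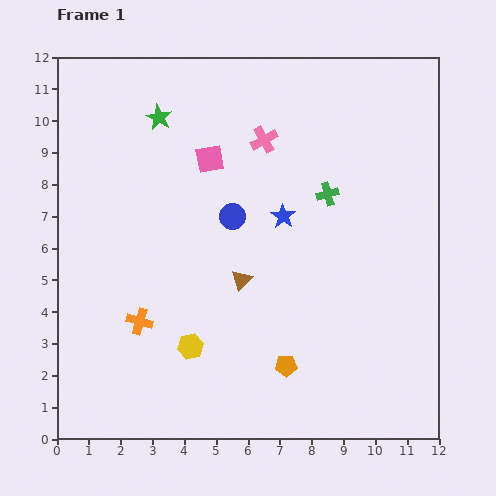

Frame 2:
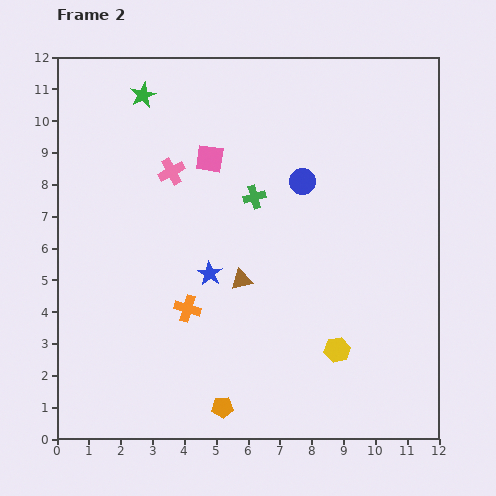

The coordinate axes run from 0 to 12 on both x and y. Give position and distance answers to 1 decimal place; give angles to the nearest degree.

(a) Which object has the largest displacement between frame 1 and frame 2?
the yellow hexagon

(moved 4.6; next 3.1)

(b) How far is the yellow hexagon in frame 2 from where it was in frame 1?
4.6

The yellow hexagon moved from (4.2, 2.9) to (8.8, 2.8), a distance of √(4.6² + 0.1²) ≈ 4.6.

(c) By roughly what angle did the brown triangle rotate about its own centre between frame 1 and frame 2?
32° clockwise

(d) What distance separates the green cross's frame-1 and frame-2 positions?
2.3

The green cross moved from (8.5, 7.7) to (6.2, 7.6), a distance of √(2.3² + 0.1²) ≈ 2.3.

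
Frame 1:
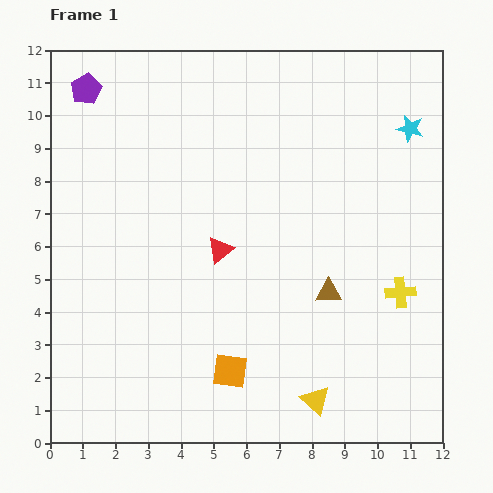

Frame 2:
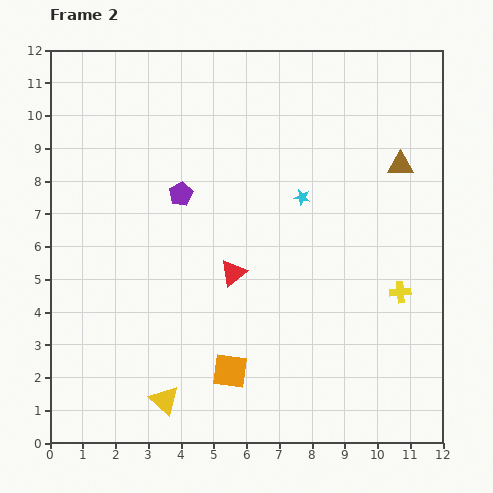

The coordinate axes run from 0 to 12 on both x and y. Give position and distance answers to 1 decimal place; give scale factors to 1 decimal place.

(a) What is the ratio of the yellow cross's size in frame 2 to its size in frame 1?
0.7×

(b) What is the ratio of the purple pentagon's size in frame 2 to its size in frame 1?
0.8×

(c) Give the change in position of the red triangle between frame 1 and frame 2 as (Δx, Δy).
(0.4, -0.7)

The red triangle was at (5.2, 5.9) in frame 1 and (5.6, 5.2) in frame 2.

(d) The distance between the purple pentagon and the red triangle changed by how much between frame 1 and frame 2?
-3.5

Distance in frame 1: 6.4. Distance in frame 2: 2.9.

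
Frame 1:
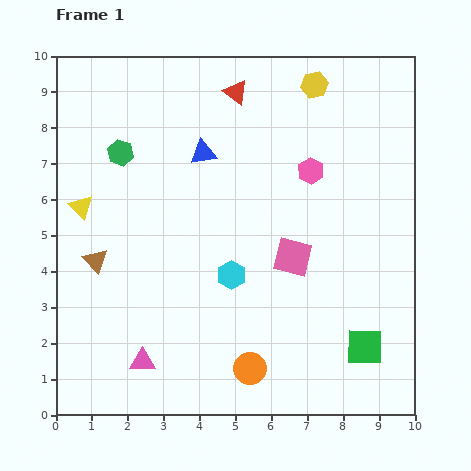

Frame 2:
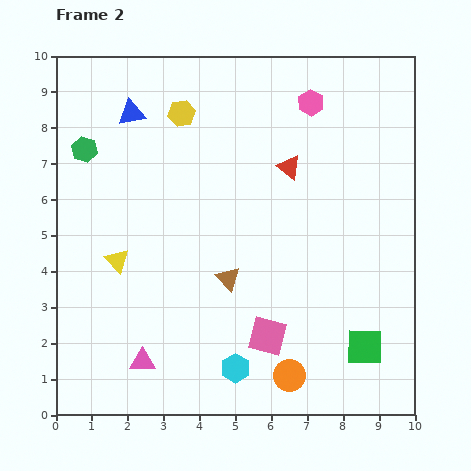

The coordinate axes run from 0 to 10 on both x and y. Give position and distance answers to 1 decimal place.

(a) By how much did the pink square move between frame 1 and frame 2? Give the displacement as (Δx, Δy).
(-0.7, -2.2)

The pink square was at (6.6, 4.4) in frame 1 and (5.9, 2.2) in frame 2.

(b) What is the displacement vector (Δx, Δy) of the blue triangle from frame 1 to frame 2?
(-2.0, 1.1)

The blue triangle was at (4.1, 7.3) in frame 1 and (2.1, 8.4) in frame 2.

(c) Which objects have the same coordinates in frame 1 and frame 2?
the pink triangle, the green square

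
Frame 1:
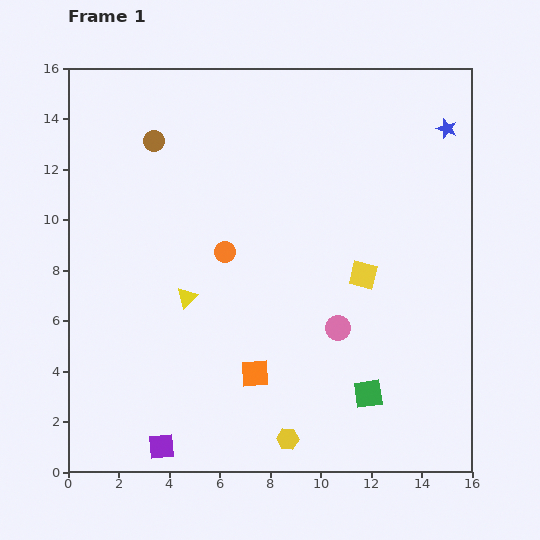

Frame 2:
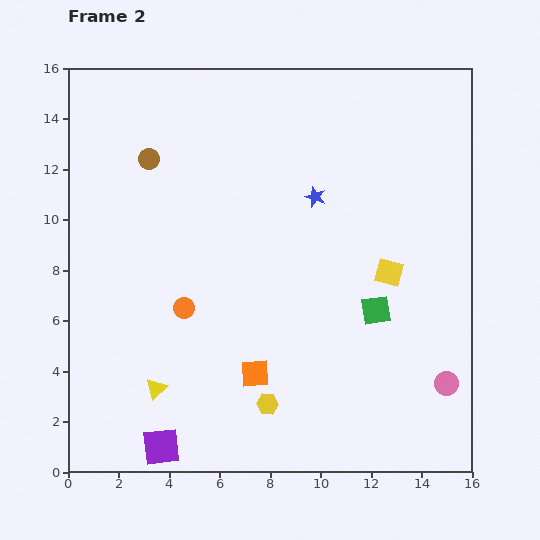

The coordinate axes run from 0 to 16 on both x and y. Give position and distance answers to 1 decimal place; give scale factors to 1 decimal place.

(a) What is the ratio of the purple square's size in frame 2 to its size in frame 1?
1.4×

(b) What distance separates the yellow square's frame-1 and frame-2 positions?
1.0

The yellow square moved from (11.7, 7.8) to (12.7, 7.9), a distance of √(1.0² + 0.1²) ≈ 1.0.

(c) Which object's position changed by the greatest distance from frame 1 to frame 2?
the blue star

(moved 5.9; next 4.8)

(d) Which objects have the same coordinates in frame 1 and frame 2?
the purple square, the orange square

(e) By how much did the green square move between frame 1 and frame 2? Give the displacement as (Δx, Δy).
(0.3, 3.3)

The green square was at (11.9, 3.1) in frame 1 and (12.2, 6.4) in frame 2.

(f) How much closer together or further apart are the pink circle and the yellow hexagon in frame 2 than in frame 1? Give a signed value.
+2.3

Distance in frame 1: 4.8. Distance in frame 2: 7.1.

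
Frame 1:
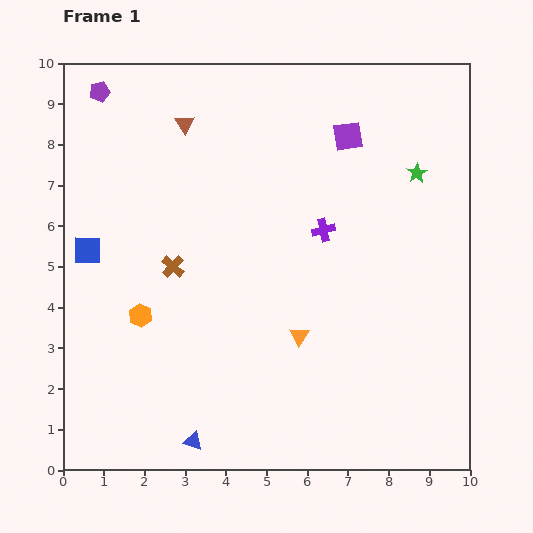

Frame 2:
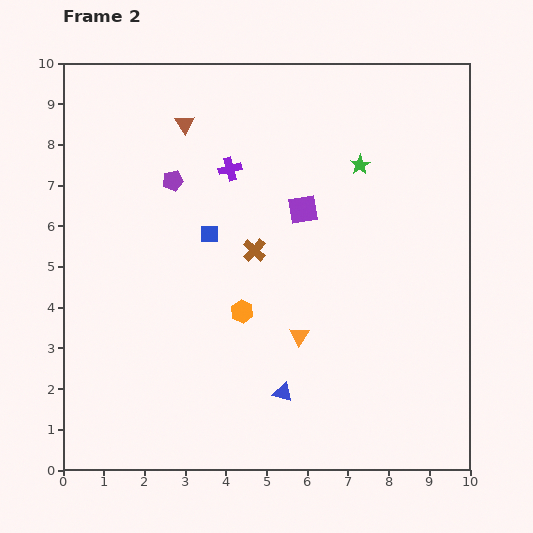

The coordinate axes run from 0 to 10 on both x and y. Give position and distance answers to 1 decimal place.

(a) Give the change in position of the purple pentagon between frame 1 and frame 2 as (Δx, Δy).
(1.8, -2.2)

The purple pentagon was at (0.9, 9.3) in frame 1 and (2.7, 7.1) in frame 2.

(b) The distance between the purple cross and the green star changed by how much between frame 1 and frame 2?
+0.5

Distance in frame 1: 2.7. Distance in frame 2: 3.2.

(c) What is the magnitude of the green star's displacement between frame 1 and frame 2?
1.4

The green star moved from (8.7, 7.3) to (7.3, 7.5), a distance of √(1.4² + 0.2²) ≈ 1.4.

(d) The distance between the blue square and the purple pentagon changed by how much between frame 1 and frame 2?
-2.3

Distance in frame 1: 3.9. Distance in frame 2: 1.6.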